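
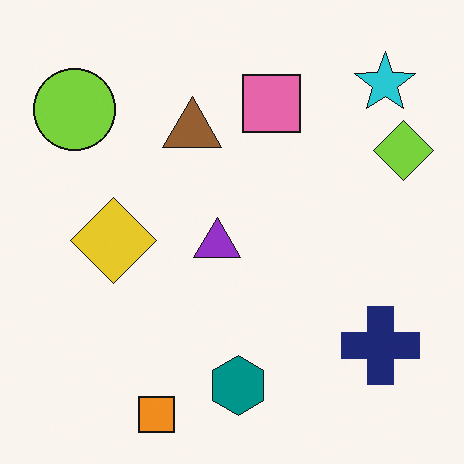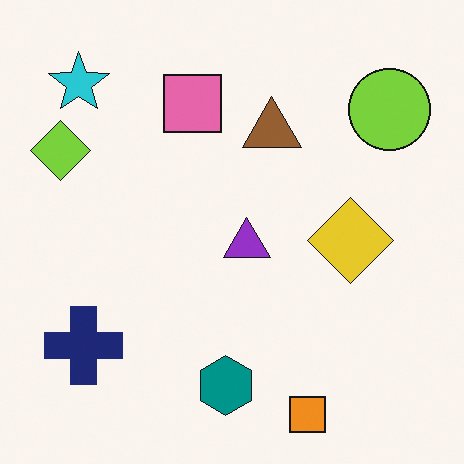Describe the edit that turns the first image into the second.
The transformation is: flipped horizontally (left ↔ right).

The lime diamond is in the top-right of the first image and the top-left of the second — shapes on opposite sides of the vertical midline have swapped in a mirror flip.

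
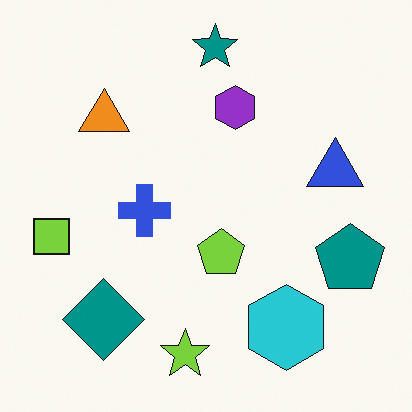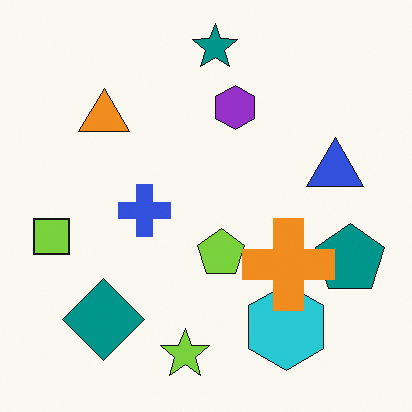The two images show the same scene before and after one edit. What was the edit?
Overlaid with an additional orange cross.

An orange cross appears in the second image that is absent from the first.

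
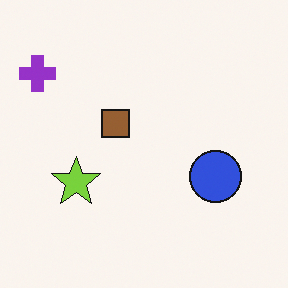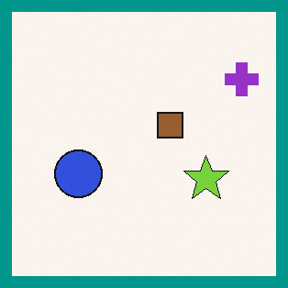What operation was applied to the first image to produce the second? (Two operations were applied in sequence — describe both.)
The transformation is: flipped horizontally (left ↔ right), then framed with a teal border.

The purple cross is in the top-left of the first image and the top-right of the second — shapes on opposite sides of the vertical midline have swapped in a mirror flip. A solid teal frame runs around the edge of the second image, with the content slightly shrunk inside it.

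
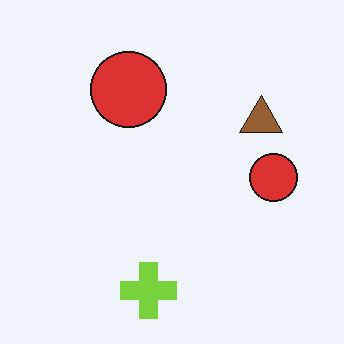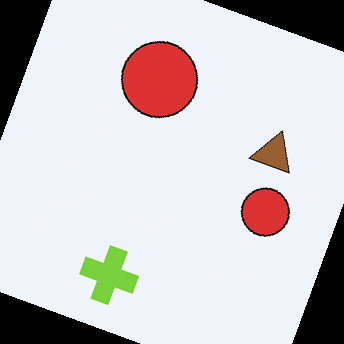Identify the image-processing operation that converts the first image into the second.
The image was rotated clockwise by a moderate amount.

Every shape is tilted by the same angle and the image corners show triangular fill wedges — a whole-image rotation by a non-right angle.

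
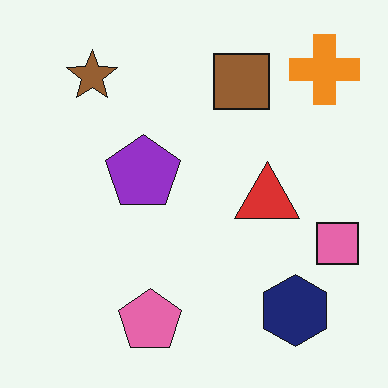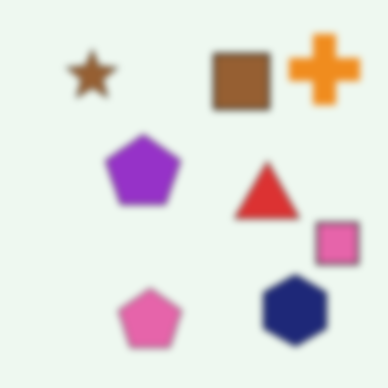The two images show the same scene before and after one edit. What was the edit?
The transformation is: moderately blurred.

Shape edges and outlines are uniformly softened across the whole image.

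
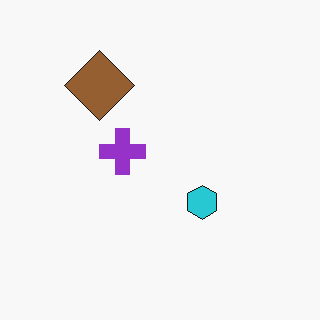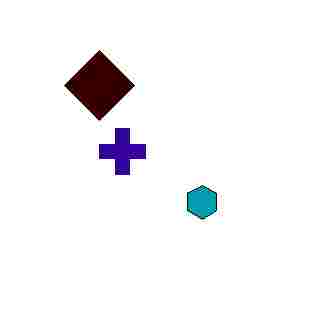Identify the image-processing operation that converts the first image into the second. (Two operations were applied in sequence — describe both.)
The transformation is: given much higher contrast, then heavily JPEG-compressed with obvious blocking artifacts.

Tones are pushed away from mid-grey across the whole image — a global contrast change. Blocky 8×8 compression artifacts appear around shape edges and the flat background shows ringing — characteristic JPEG degradation.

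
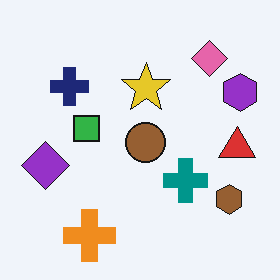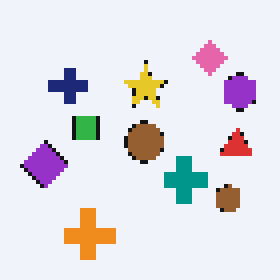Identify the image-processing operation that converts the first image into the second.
The transformation is: lightly pixelated (a mild mosaic effect).

Shapes are reduced to large square blocks; fine edges and outlines are lost — a downscale-then-upscale (mosaic) effect.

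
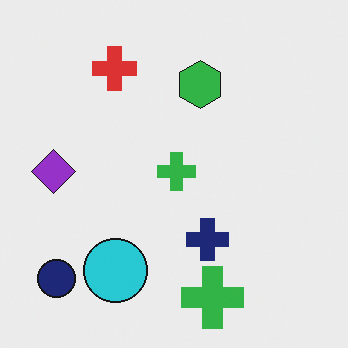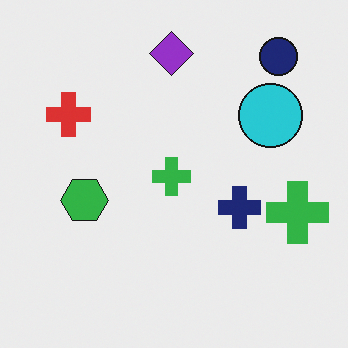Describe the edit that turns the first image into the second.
This is the original image transposed (reflected across the top-left ↔ bottom-right diagonal).

Shapes have swapped their row and column positions — what was in the top-right is now in the bottom-left — a diagonal reflection.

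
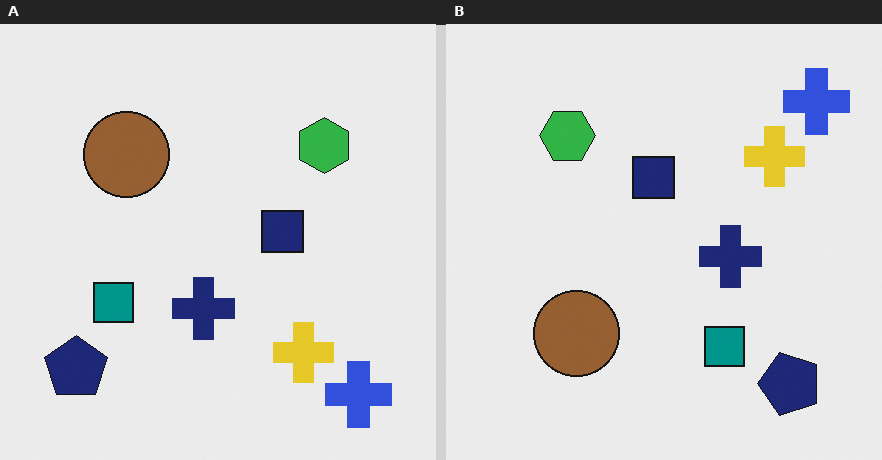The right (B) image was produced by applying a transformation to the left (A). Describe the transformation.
The right (B) image is the left (A) rotated 90° counter-clockwise.

The blue cross sits in the bottom-right of the left (A) image and the top-right of the right (B) — consistent with a whole-image 90° counter-clockwise rotation.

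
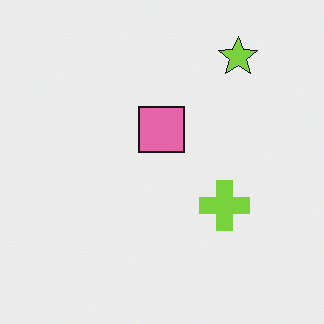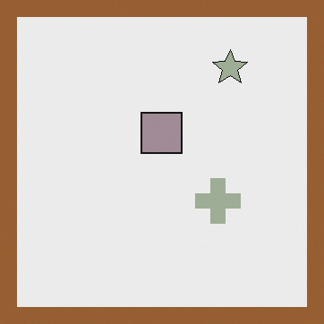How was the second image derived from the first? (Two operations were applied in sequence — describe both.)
It was made much more muted (saturation change), then framed with a brown border.

All colors are more muted and greyish — a global saturation change. A solid brown frame runs around the edge of the second image, with the content slightly shrunk inside it.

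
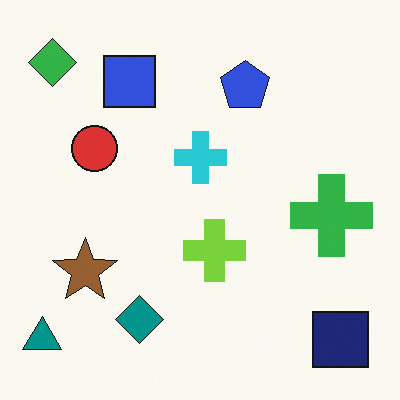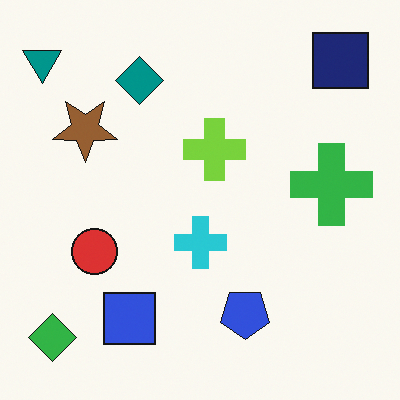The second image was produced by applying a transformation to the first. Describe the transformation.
The second image is the first flipped vertically (top ↔ bottom).

The navy square is in the bottom-right of the first image and the top-right of the second — shapes on opposite sides of the horizontal midline have swapped in a mirror flip.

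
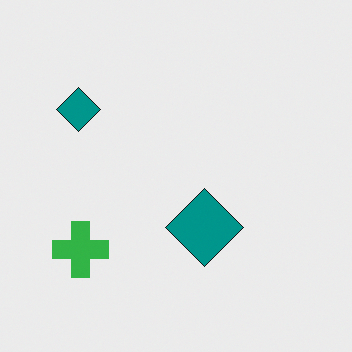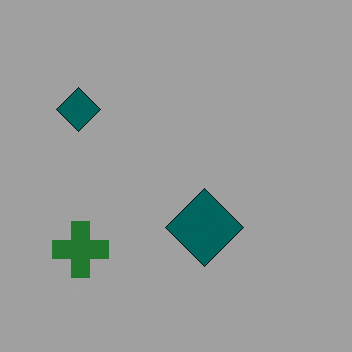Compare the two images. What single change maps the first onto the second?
The second image is the first substantially darkened.

Every pixel — background and shapes alike — is uniformly darkened.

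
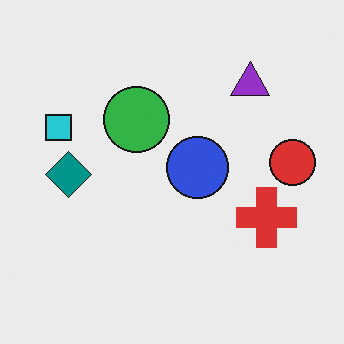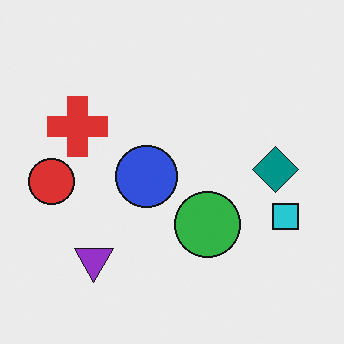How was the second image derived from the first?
The second image is the first rotated 180°.

The cyan square sits in the left of the first image and the right of the second — consistent with a whole-image 180° rotation.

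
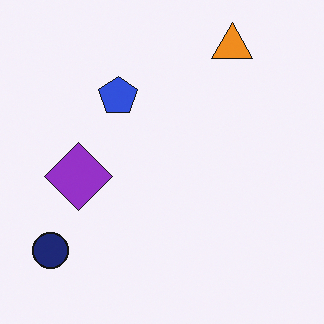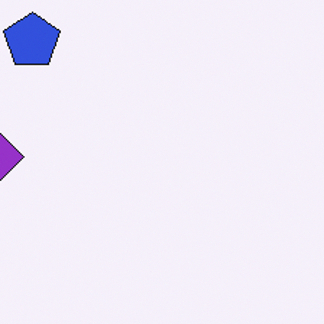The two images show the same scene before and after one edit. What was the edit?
Cropped slightly and scaled back up.

The visible shapes are larger and the field of view is narrower; shapes near the original edges may be partly or wholly outside the frame — a crop-and-rescale.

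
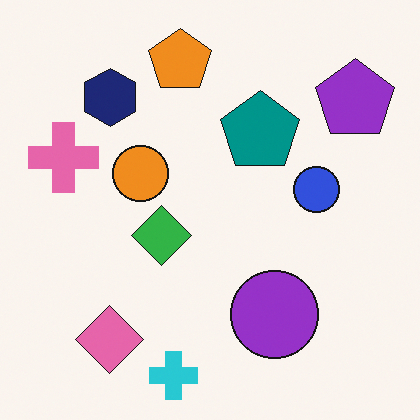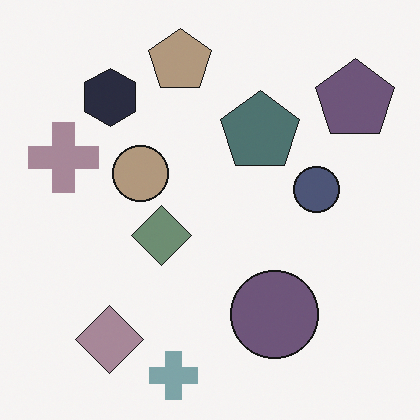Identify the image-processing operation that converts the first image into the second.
The second image is the first made much more muted (saturation change).

All colors are more muted and greyish — a global saturation change.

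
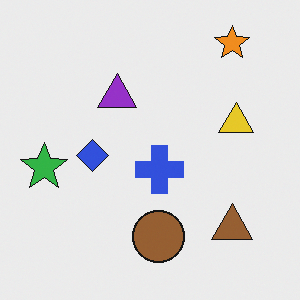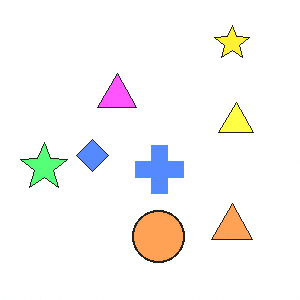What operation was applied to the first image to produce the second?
It was substantially brightened.

Every pixel — background and shapes alike — is uniformly brightened.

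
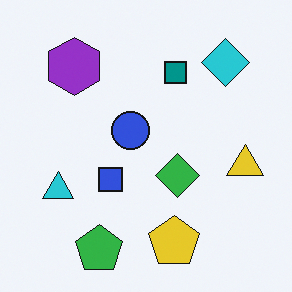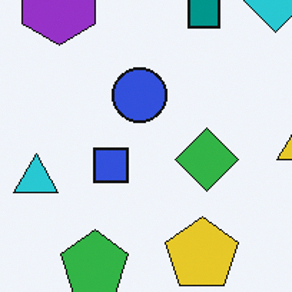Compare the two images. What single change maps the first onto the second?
The transformation is: cropped to a modestly smaller region and rescaled.

The visible shapes are larger and the field of view is narrower; shapes near the original edges may be partly or wholly outside the frame — a crop-and-rescale.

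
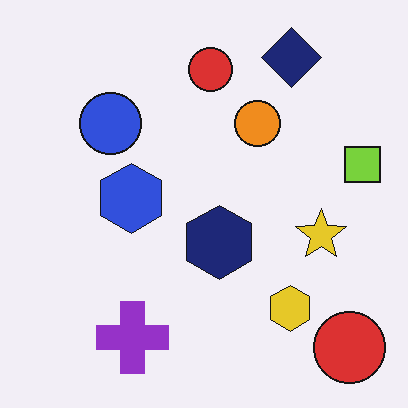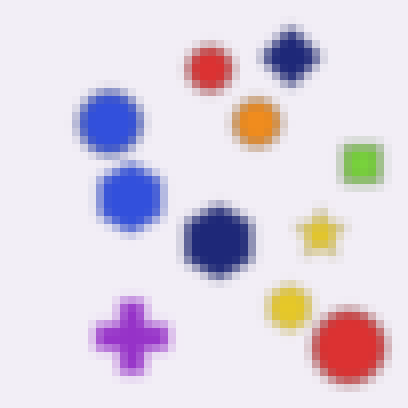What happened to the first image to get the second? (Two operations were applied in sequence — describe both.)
The image was strongly gaussian-blurred, then moderately pixelated.

Shape edges and outlines are uniformly softened across the whole image. Shapes are reduced to large square blocks; fine edges and outlines are lost — a downscale-then-upscale (mosaic) effect.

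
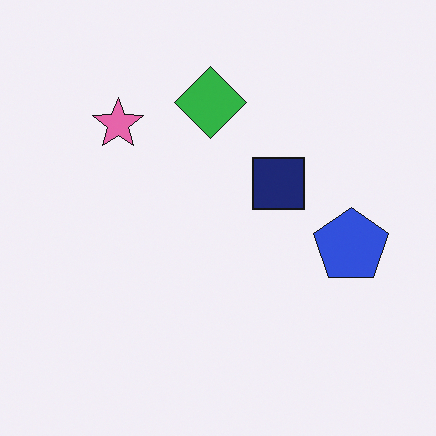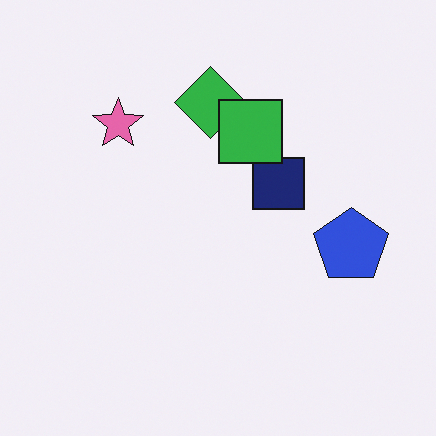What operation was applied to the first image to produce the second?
The image was overlaid with an additional green square.

A green square appears in the second image that is absent from the first.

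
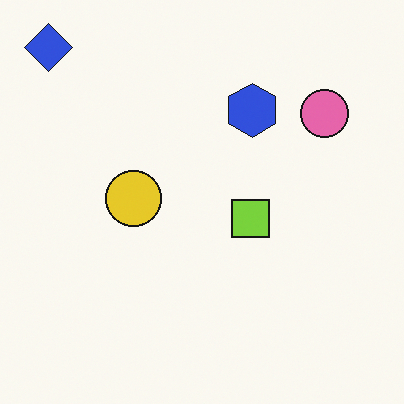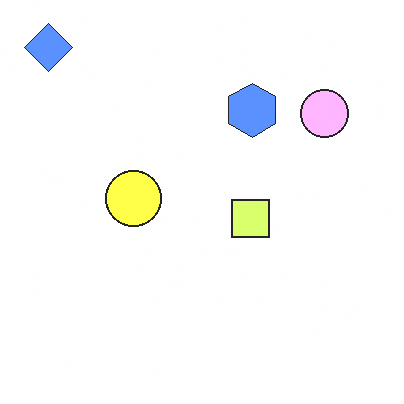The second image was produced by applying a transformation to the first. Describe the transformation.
It was substantially brightened.

Every pixel — background and shapes alike — is uniformly brightened.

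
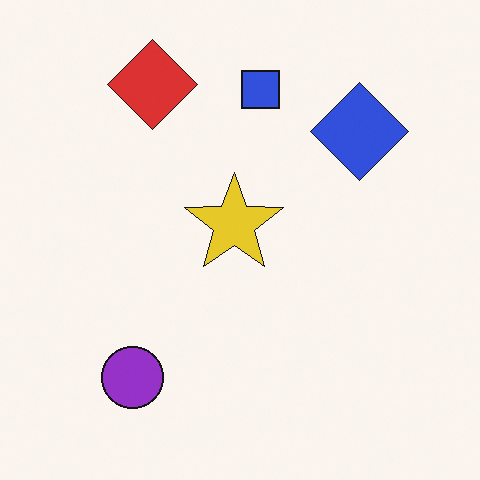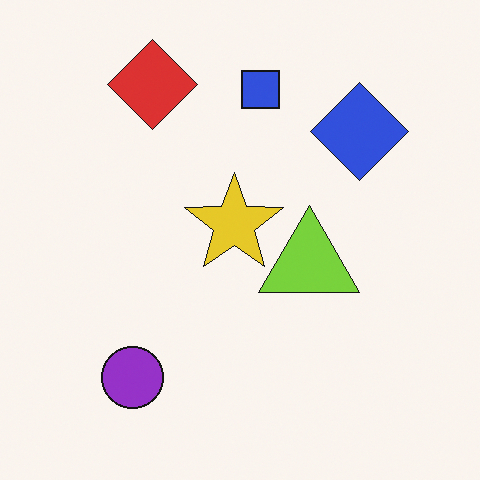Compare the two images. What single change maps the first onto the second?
Overlaid with an additional lime triangle.

A lime triangle appears in the second image that is absent from the first.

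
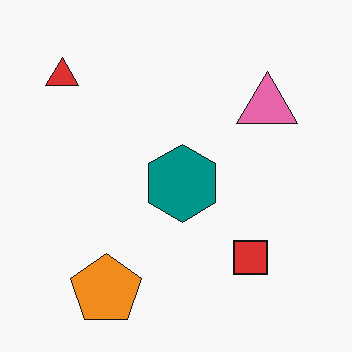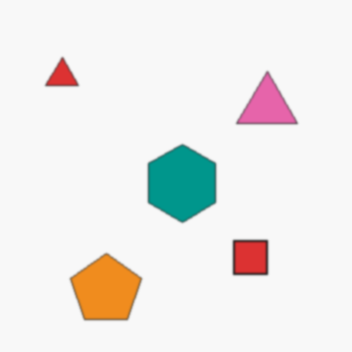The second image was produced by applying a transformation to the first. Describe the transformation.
This is the original image slightly softened.

Shape edges and outlines are uniformly softened across the whole image.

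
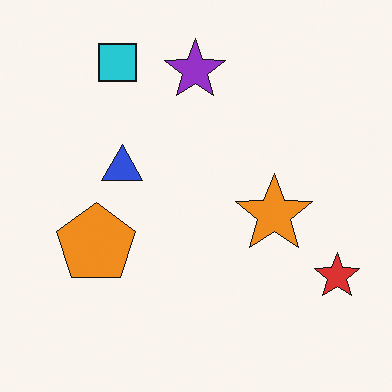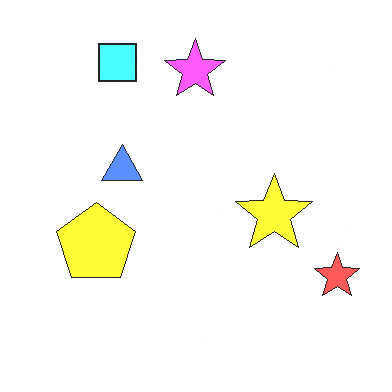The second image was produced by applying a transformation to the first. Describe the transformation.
The transformation is: substantially brightened.

Every pixel — background and shapes alike — is uniformly brightened.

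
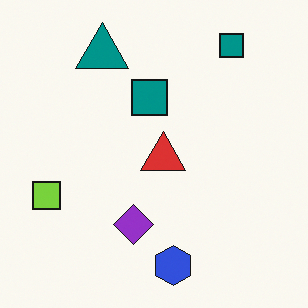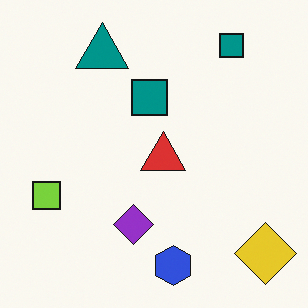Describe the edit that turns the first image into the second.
This is the original image overlaid with an additional yellow diamond.

A yellow diamond appears in the second image that is absent from the first.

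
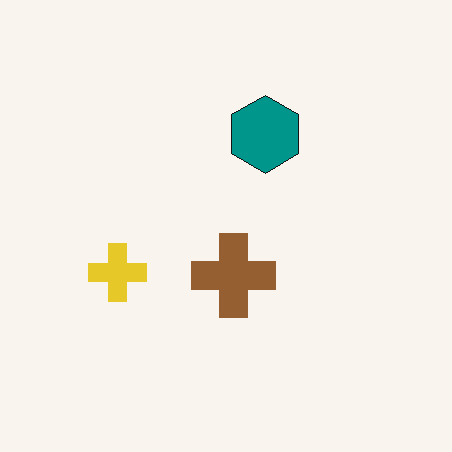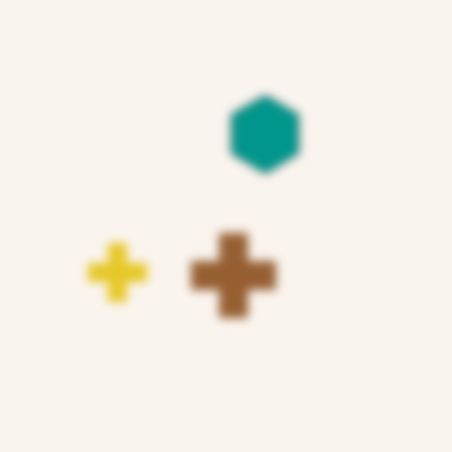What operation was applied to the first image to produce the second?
The second image is the first moderately blurred.

Shape edges and outlines are uniformly softened across the whole image.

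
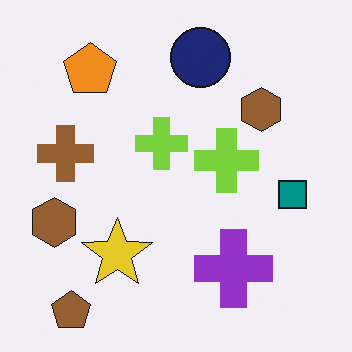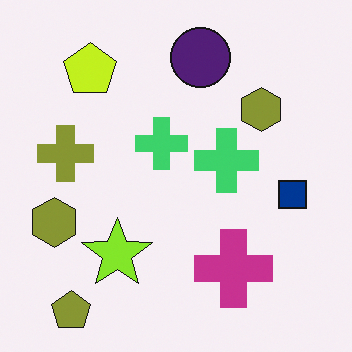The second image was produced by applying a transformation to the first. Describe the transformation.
The image was hue-shifted by a small amount.

Every shape's color has rotated by the same amount around the hue wheel — a uniform hue shift.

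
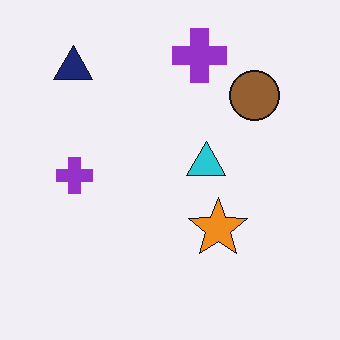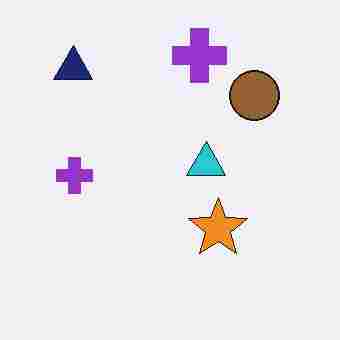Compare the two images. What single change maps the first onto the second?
It was degraded with heavy JPEG compression.

Blocky 8×8 compression artifacts appear around shape edges and the flat background shows ringing — characteristic JPEG degradation.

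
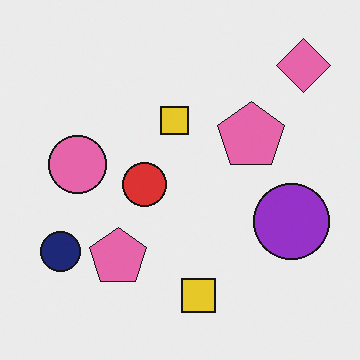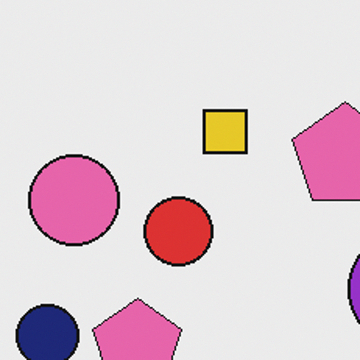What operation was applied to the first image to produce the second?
The image was cropped slightly and scaled back up.

The visible shapes are larger and the field of view is narrower; shapes near the original edges may be partly or wholly outside the frame — a crop-and-rescale.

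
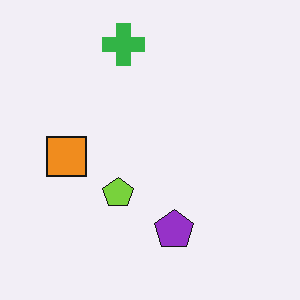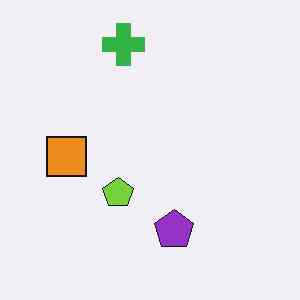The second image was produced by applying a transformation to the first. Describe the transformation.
The transformation is: given moderate JPEG compression.

Blocky 8×8 compression artifacts appear around shape edges and the flat background shows ringing — characteristic JPEG degradation.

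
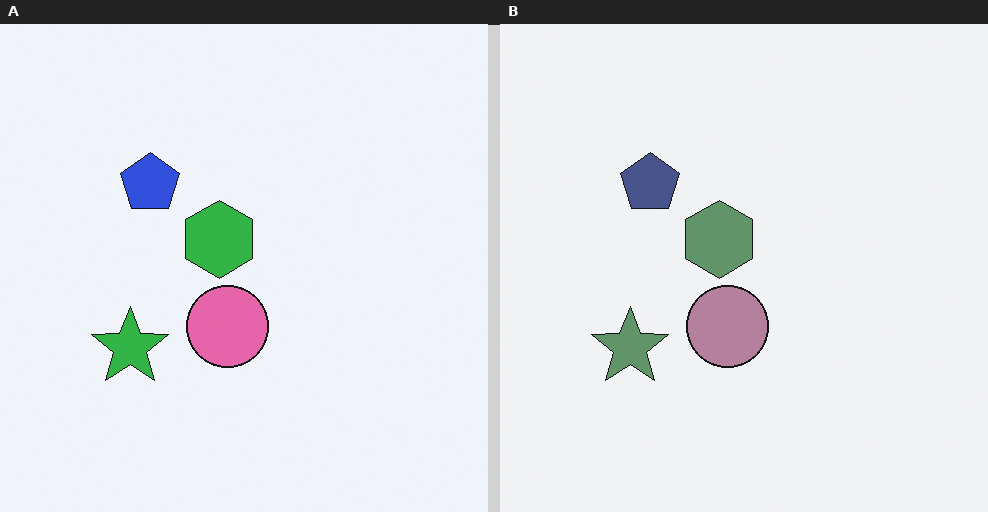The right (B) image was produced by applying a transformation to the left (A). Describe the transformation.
The image was made much more muted (saturation change).

All colors are more muted and greyish — a global saturation change.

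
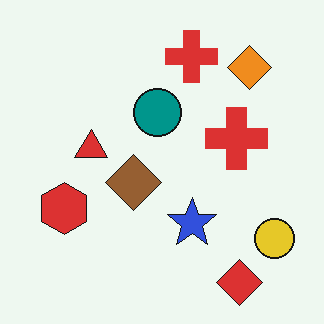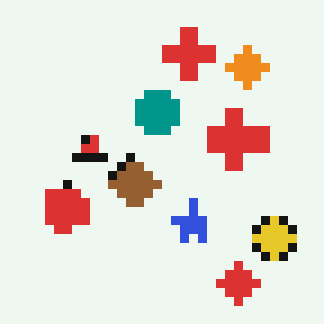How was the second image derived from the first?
The transformation is: coarsely pixelated.

Shapes are reduced to large square blocks; fine edges and outlines are lost — a downscale-then-upscale (mosaic) effect.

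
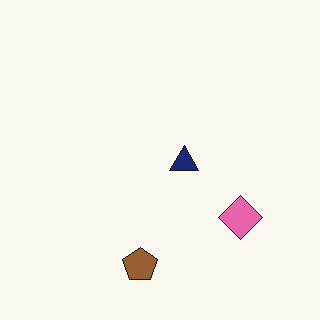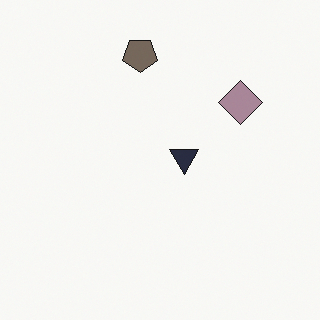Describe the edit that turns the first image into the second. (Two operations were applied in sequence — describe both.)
Heavily desaturated, then flipped vertically (top ↔ bottom).

All colors are more muted and greyish — a global saturation change. The brown pentagon is in the bottom of the first image and the top of the second — shapes on opposite sides of the horizontal midline have swapped in a mirror flip.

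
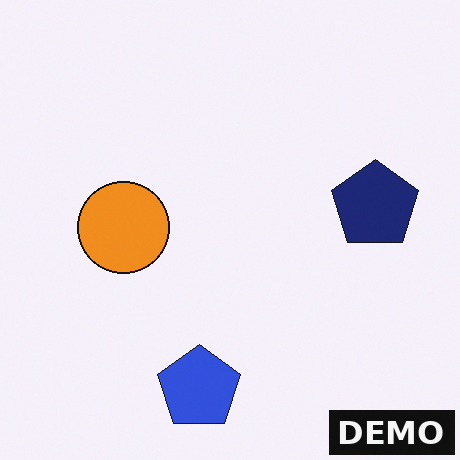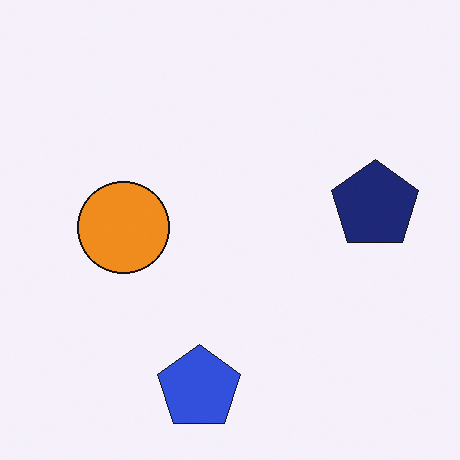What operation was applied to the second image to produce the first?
The image was watermarked with the text "DEMO" in the lower-right corner.

A dark label reading "DEMO" appears in the lower-right corner.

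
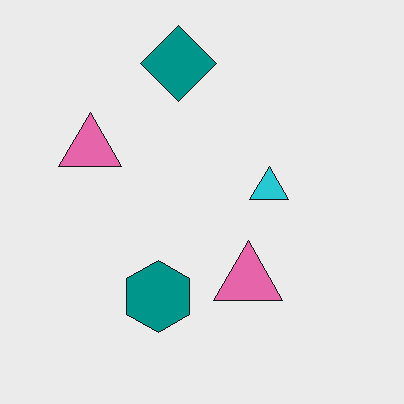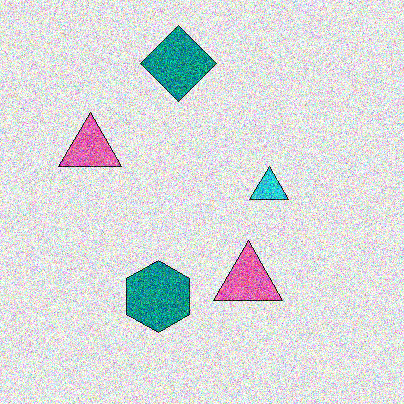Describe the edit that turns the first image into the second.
Degraded with a thick layer of grain.

Random speckle covers the whole image, including the flat background.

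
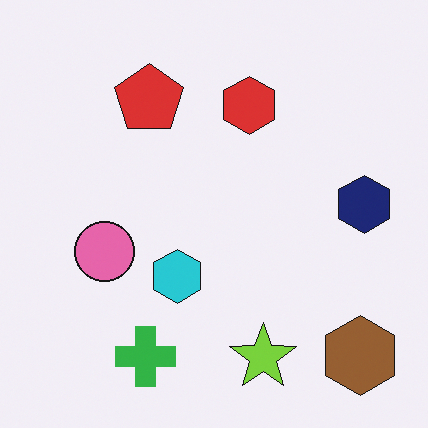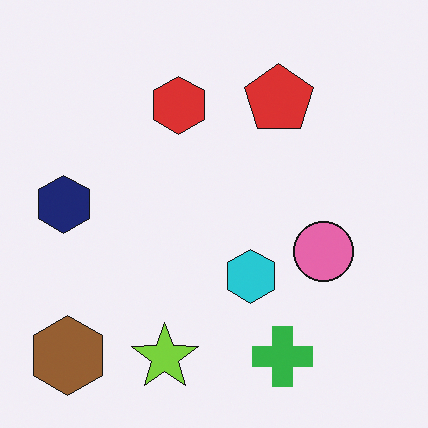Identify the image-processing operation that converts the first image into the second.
The transformation is: flipped horizontally (left ↔ right).

The navy hexagon is in the right of the first image and the left of the second — shapes on opposite sides of the vertical midline have swapped in a mirror flip.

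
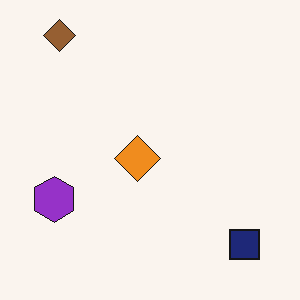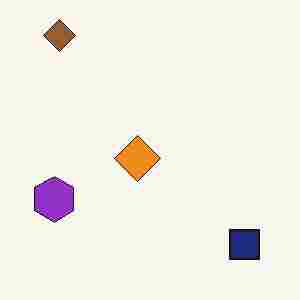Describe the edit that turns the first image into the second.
It was degraded with heavy JPEG compression.

Blocky 8×8 compression artifacts appear around shape edges and the flat background shows ringing — characteristic JPEG degradation.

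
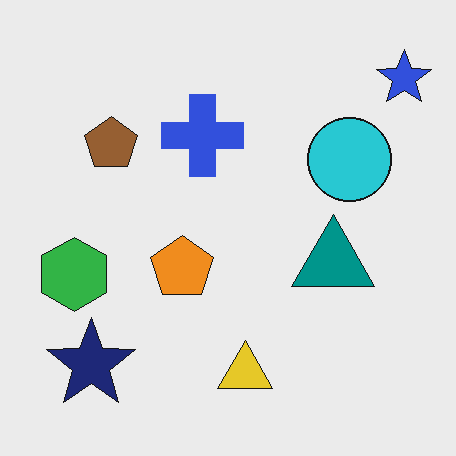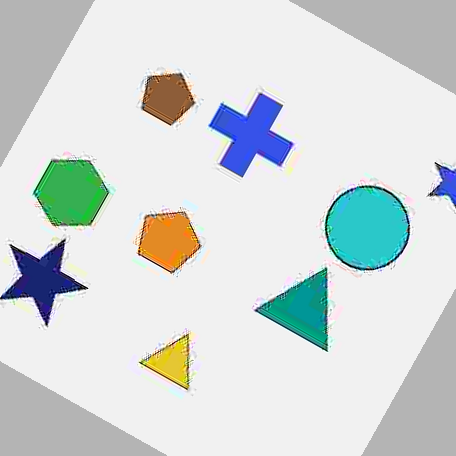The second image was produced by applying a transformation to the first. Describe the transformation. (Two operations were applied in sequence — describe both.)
The second image is the first degraded with heavy JPEG compression, then rotated clockwise by a clearly visible amount.

Blocky 8×8 compression artifacts appear around shape edges and the flat background shows ringing — characteristic JPEG degradation. Every shape is tilted by the same angle and the image corners show triangular fill wedges — a whole-image rotation by a non-right angle.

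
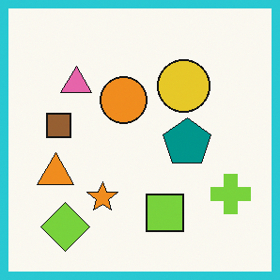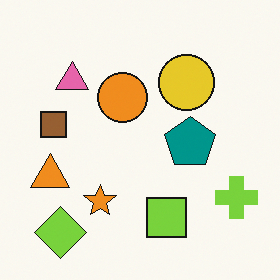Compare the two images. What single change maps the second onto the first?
Framed with a cyan border.

A solid cyan frame runs around the edge of the first image, with the content slightly shrunk inside it.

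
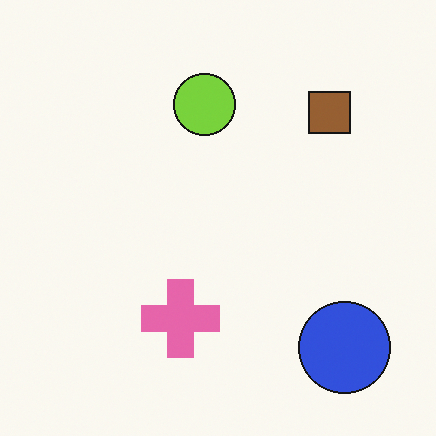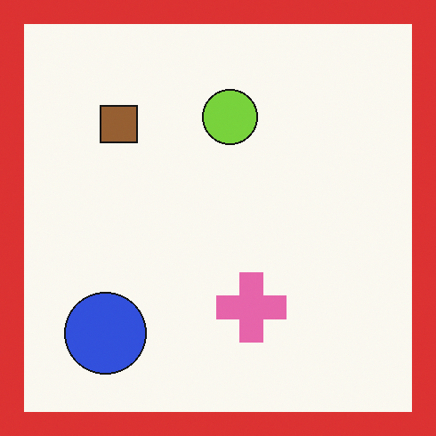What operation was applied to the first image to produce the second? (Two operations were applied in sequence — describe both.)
The image was flipped horizontally (left ↔ right), then framed with a red border.

The blue circle is in the bottom-right of the first image and the bottom-left of the second — shapes on opposite sides of the vertical midline have swapped in a mirror flip. A solid red frame runs around the edge of the second image, with the content slightly shrunk inside it.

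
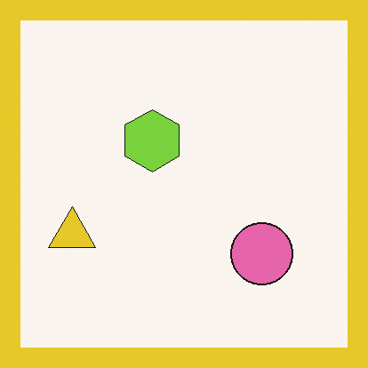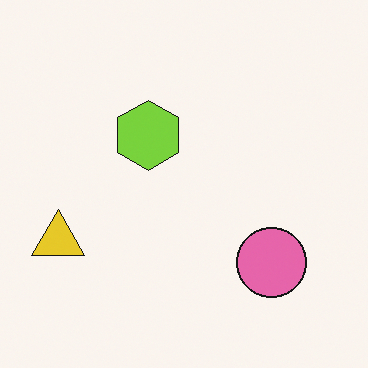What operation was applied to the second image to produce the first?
Framed with a yellow border.

A solid yellow frame runs around the edge of the first image, with the content slightly shrunk inside it.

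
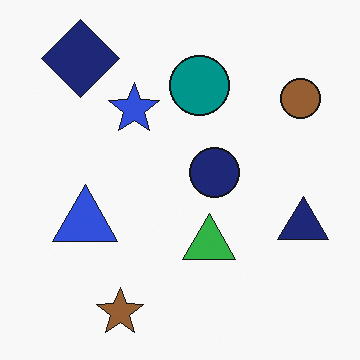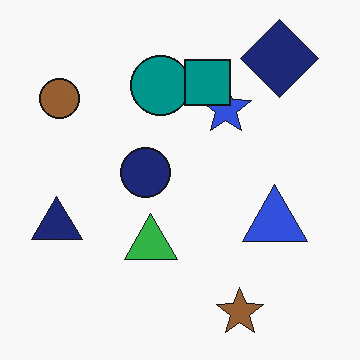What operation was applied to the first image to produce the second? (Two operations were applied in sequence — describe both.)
This is the original image flipped horizontally (left ↔ right), then overlaid with an additional teal square.

The navy triangle is in the right of the first image and the left of the second — shapes on opposite sides of the vertical midline have swapped in a mirror flip. A teal square appears in the second image that is absent from the first.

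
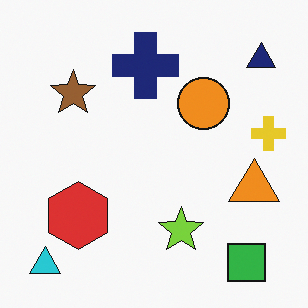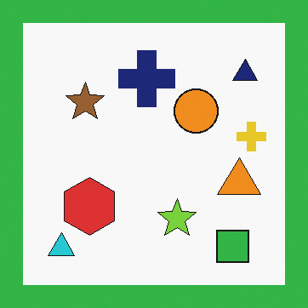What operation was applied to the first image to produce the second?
It was framed with a green border.

A solid green frame runs around the edge of the second image, with the content slightly shrunk inside it.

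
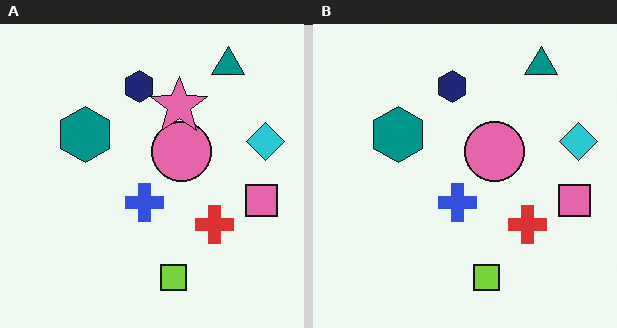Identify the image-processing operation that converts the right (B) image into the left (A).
The left (A) image is the right (B) overlaid with an additional pink star.

A pink star appears in the left (A) image that is absent from the right (B).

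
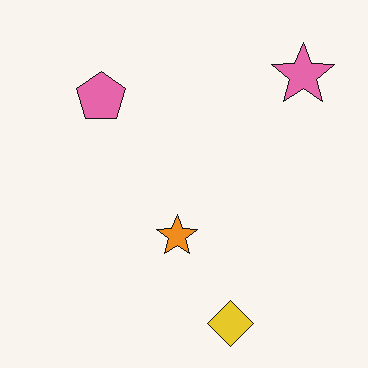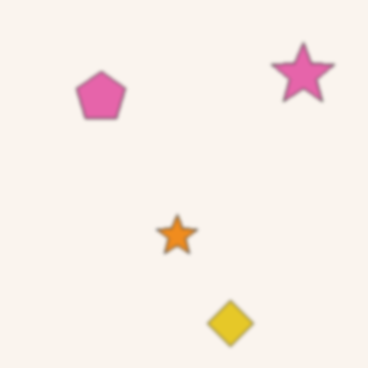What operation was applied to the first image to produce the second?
It was given a subtle gaussian blur.

Shape edges and outlines are uniformly softened across the whole image.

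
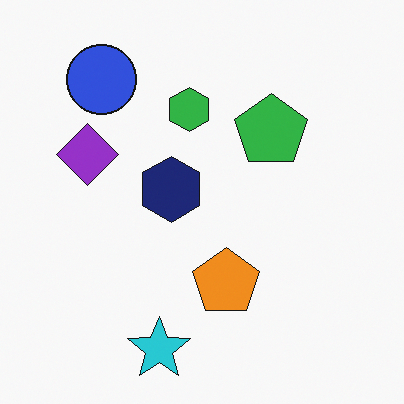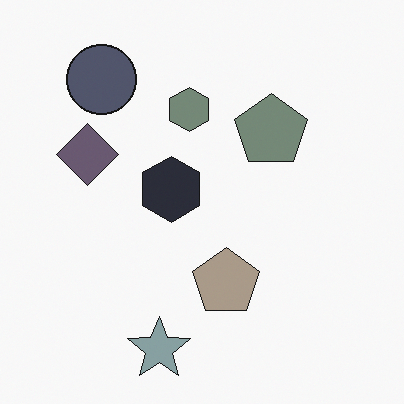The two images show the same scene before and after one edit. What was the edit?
This is the original image heavily desaturated.

All colors are more muted and greyish — a global saturation change.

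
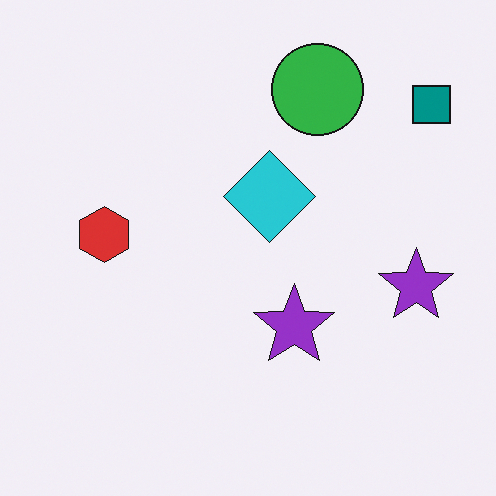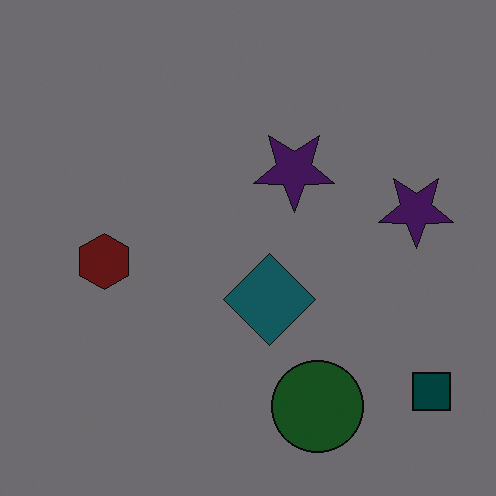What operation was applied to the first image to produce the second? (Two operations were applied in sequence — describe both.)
The transformation is: flipped vertically (top ↔ bottom), then noticeably darkened.

The green circle is in the top of the first image and the bottom of the second — shapes on opposite sides of the horizontal midline have swapped in a mirror flip. Every pixel — background and shapes alike — is uniformly darkened.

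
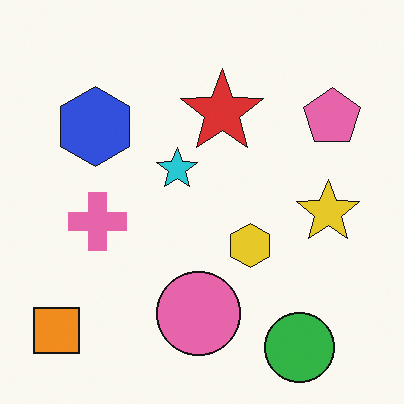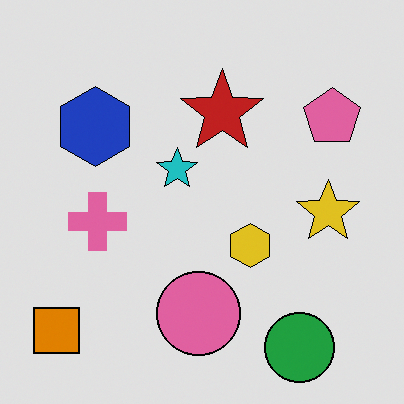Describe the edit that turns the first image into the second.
The image was posterized to a reduced palette.

Each flat color has snapped to a coarser quantized level — most visibly, the near-white background has dropped to a flat grey.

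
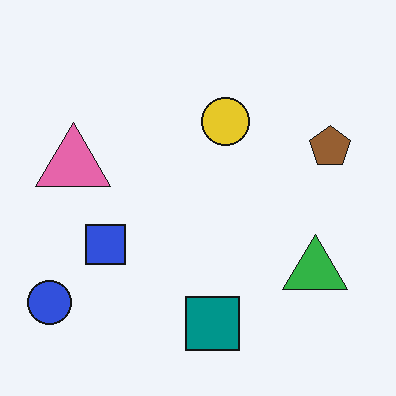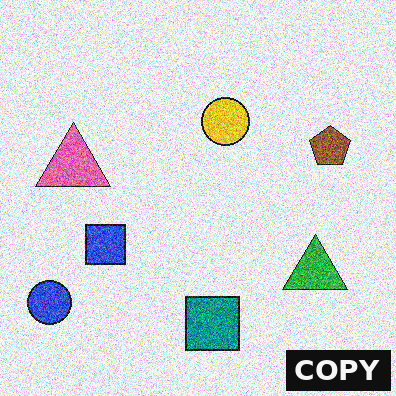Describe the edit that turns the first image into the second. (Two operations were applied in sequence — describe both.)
This is the original image degraded with a thick layer of grain, then watermarked with the text "COPY" in the lower-right corner.

Random speckle covers the whole image, including the flat background. A dark label reading "COPY" appears in the lower-right corner.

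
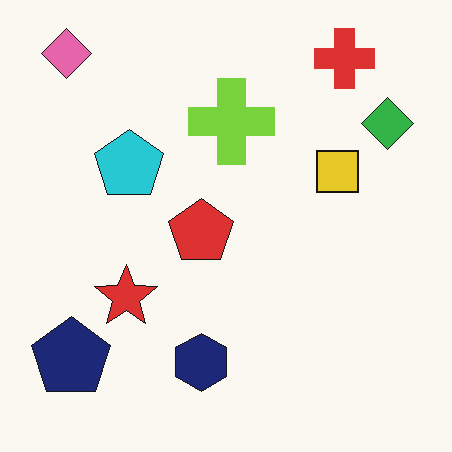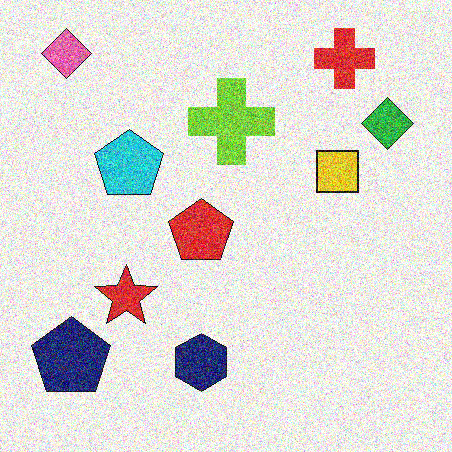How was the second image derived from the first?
The image was degraded with strong gaussian noise.

Random speckle covers the whole image, including the flat background.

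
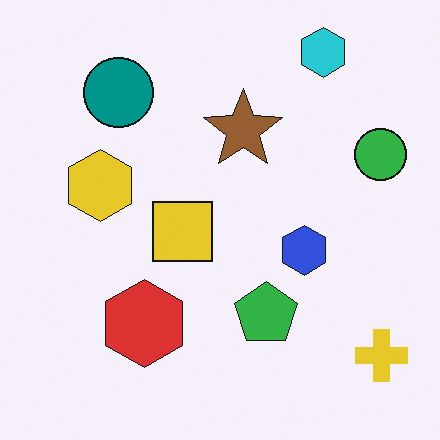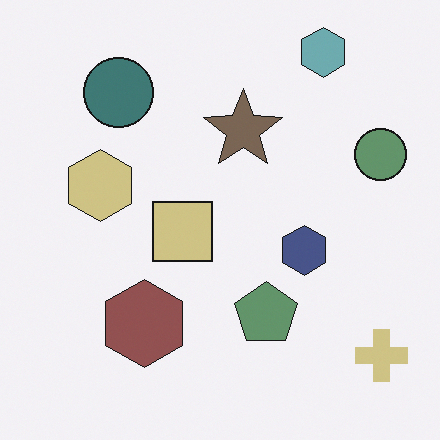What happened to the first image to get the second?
The image was heavily desaturated.

All colors are more muted and greyish — a global saturation change.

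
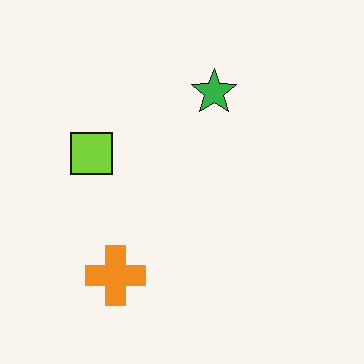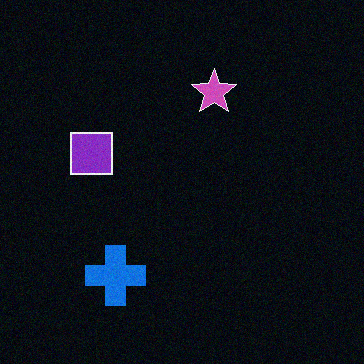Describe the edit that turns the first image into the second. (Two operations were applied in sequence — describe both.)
The image was color-inverted (negative), then degraded with a light layer of grain.

The light background has become dark and every shape's color is its complement — a photographic negative. Random speckle covers the whole image, including the flat background.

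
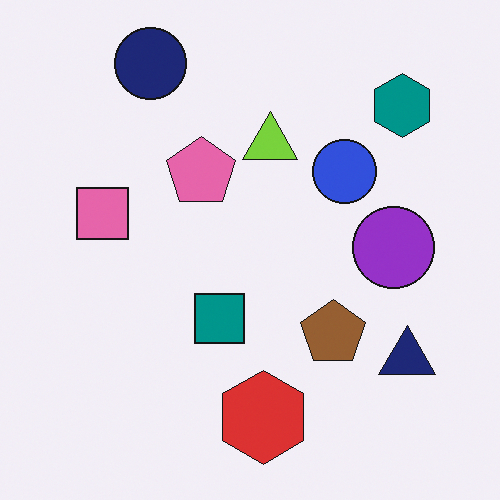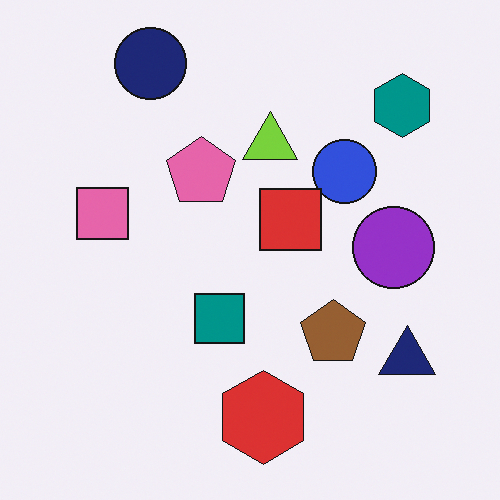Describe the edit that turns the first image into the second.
The image was overlaid with an additional red square.

A red square appears in the second image that is absent from the first.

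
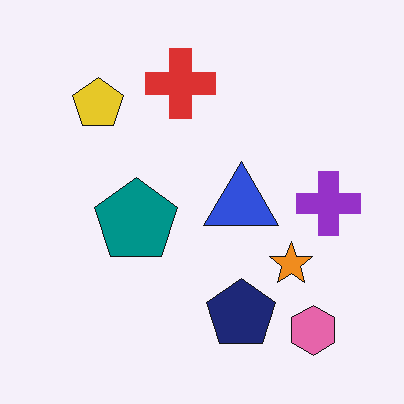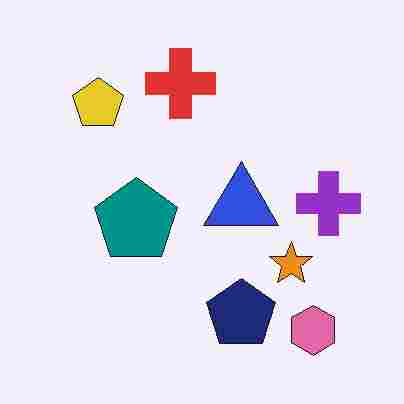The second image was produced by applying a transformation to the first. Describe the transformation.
The second image is the first degraded with heavy JPEG compression.

Blocky 8×8 compression artifacts appear around shape edges and the flat background shows ringing — characteristic JPEG degradation.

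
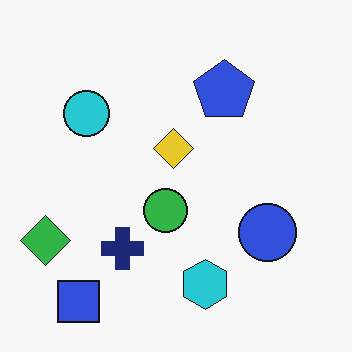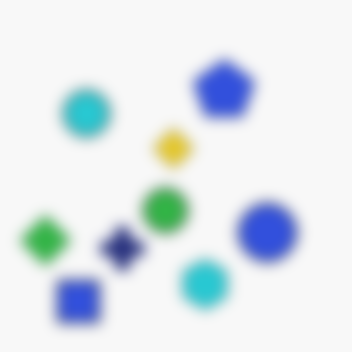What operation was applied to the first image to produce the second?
The transformation is: strongly gaussian-blurred.

Shape edges and outlines are uniformly softened across the whole image.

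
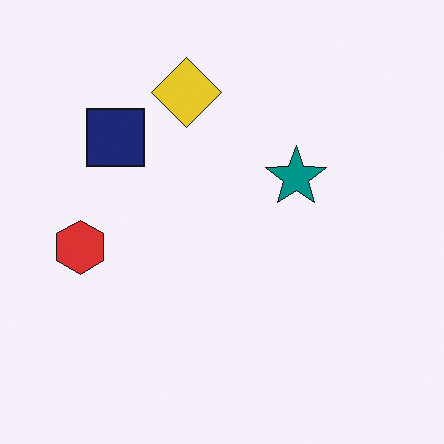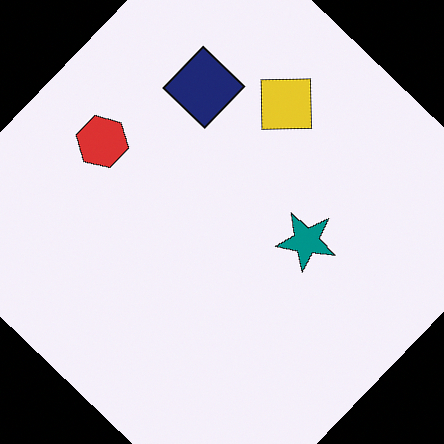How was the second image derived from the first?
This is the original image rotated clockwise by a large amount — several tens of degrees.

Every shape is tilted by the same angle and the image corners show triangular fill wedges — a whole-image rotation by a non-right angle.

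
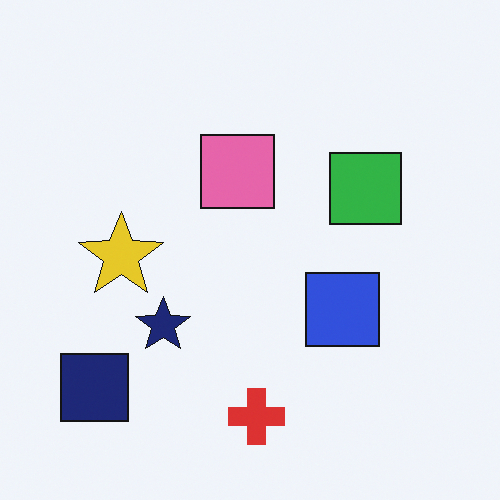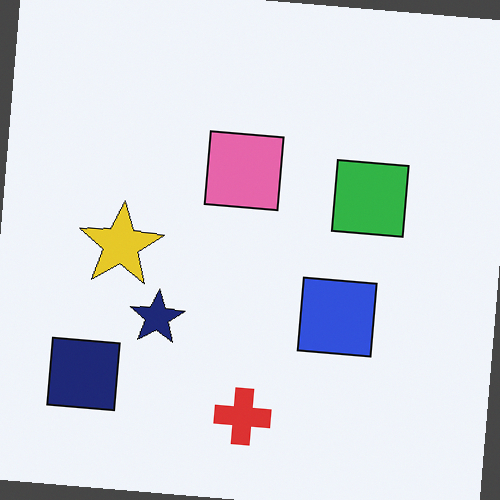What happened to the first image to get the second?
It was rotated clockwise by a few degrees.

Every shape is tilted by the same angle and the image corners show triangular fill wedges — a whole-image rotation by a non-right angle.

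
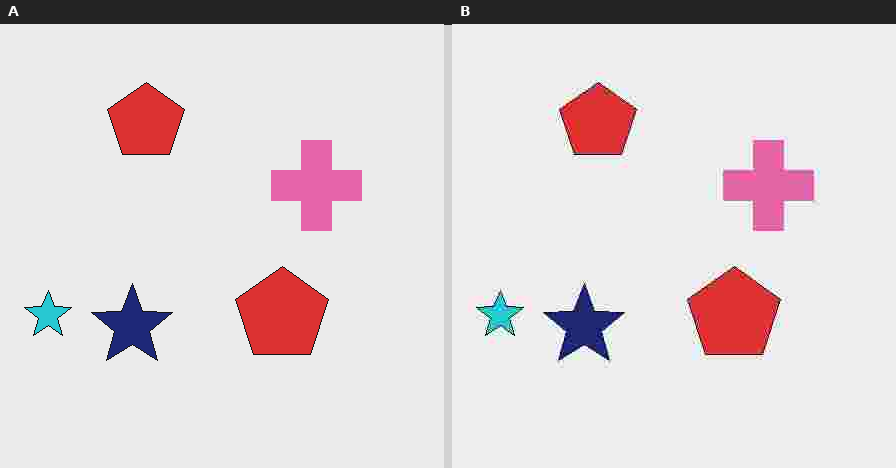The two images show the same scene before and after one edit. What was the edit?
The image was degraded with heavy JPEG compression.

Blocky 8×8 compression artifacts appear around shape edges and the flat background shows ringing — characteristic JPEG degradation.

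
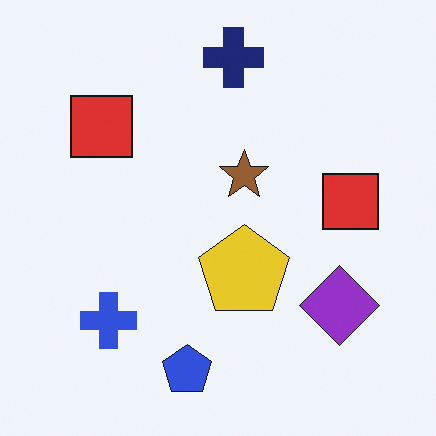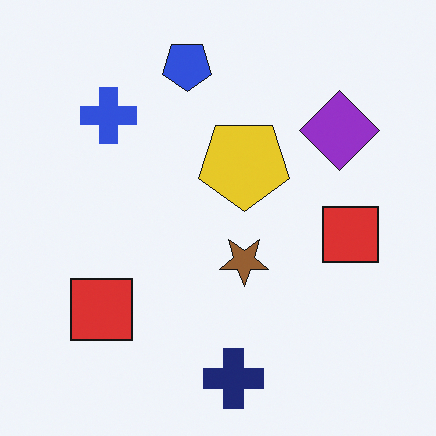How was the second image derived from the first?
Flipped vertically (top ↔ bottom).

The navy cross is in the top of the first image and the bottom of the second — shapes on opposite sides of the horizontal midline have swapped in a mirror flip.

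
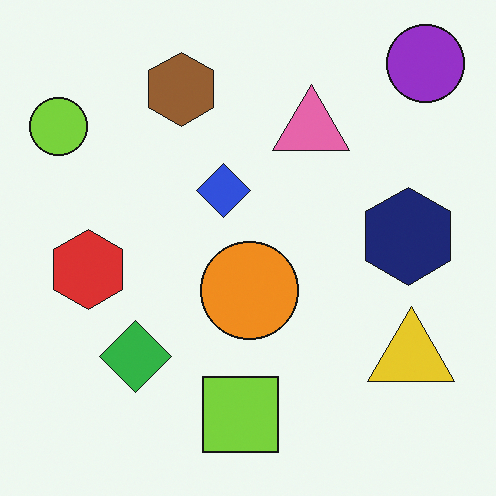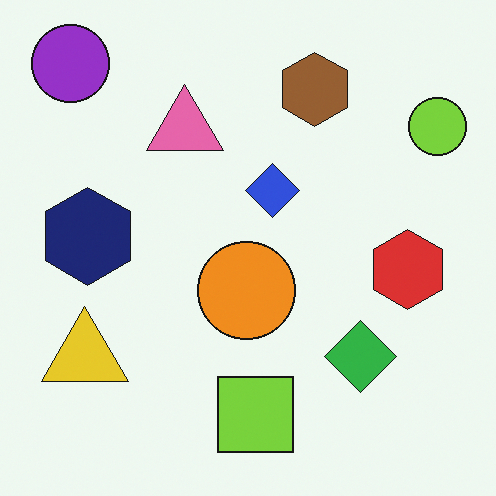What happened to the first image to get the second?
The transformation is: flipped horizontally (left ↔ right).

The lime circle is in the top-left of the first image and the top-right of the second — shapes on opposite sides of the vertical midline have swapped in a mirror flip.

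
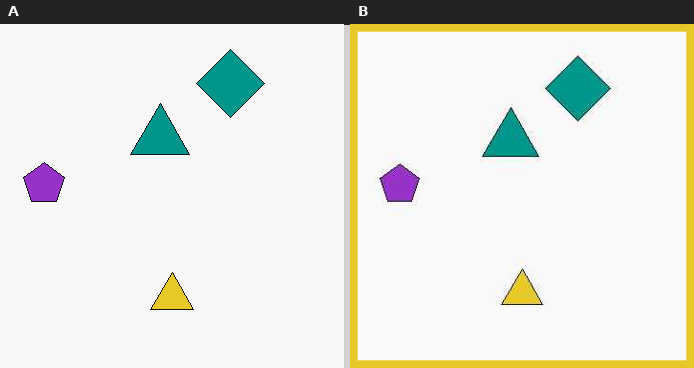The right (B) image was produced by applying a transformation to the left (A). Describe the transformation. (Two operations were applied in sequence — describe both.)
This is the original image JPEG-compressed with visible artifacts, then framed with a yellow border.

Blocky 8×8 compression artifacts appear around shape edges and the flat background shows ringing — characteristic JPEG degradation. A solid yellow frame runs around the edge of the right (B) image, with the content slightly shrunk inside it.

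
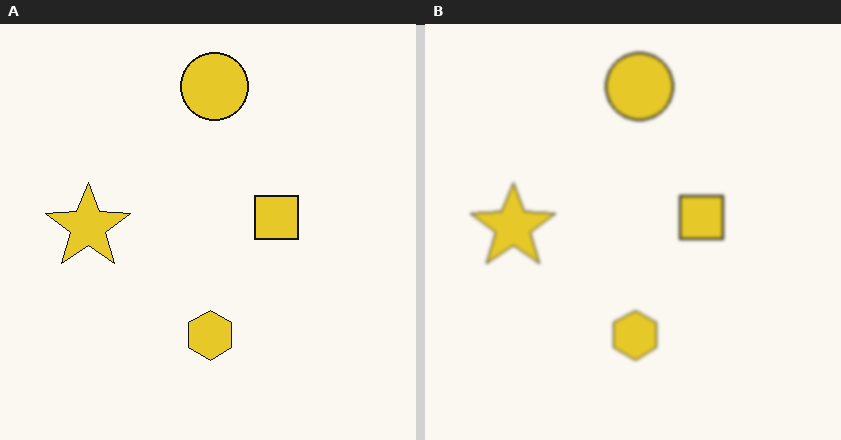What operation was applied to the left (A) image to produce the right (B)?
The transformation is: given a subtle gaussian blur.

Shape edges and outlines are uniformly softened across the whole image.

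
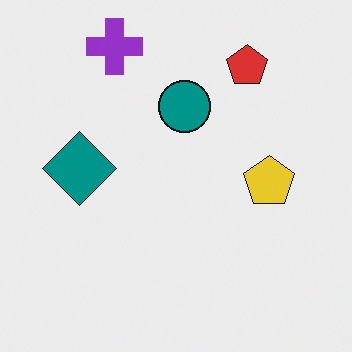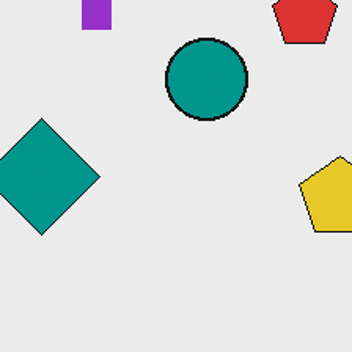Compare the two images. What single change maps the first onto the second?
The transformation is: cropped to a modestly smaller region and rescaled.

The visible shapes are larger and the field of view is narrower; shapes near the original edges may be partly or wholly outside the frame — a crop-and-rescale.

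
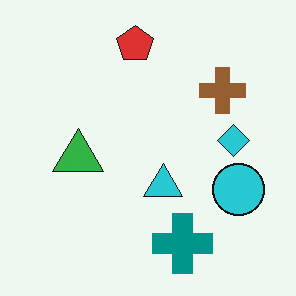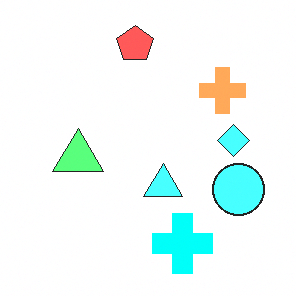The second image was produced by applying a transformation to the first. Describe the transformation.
The image was noticeably brightened.

Every pixel — background and shapes alike — is uniformly brightened.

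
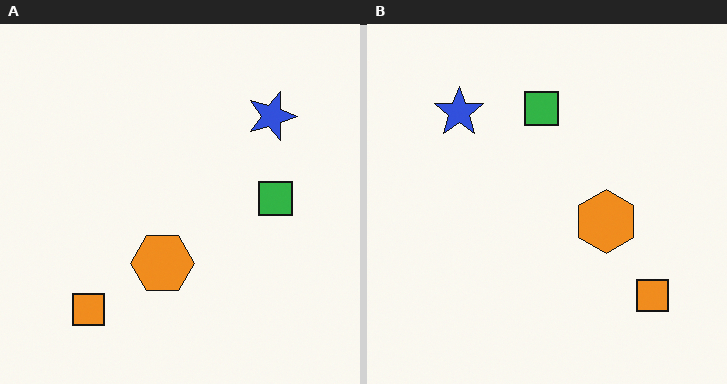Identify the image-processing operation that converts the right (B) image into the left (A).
This is the original image rotated 90° clockwise.

The orange square sits in the bottom-right of the right (B) image and the bottom-left of the left (A) — consistent with a whole-image 90° clockwise rotation.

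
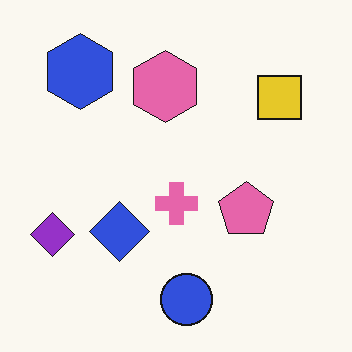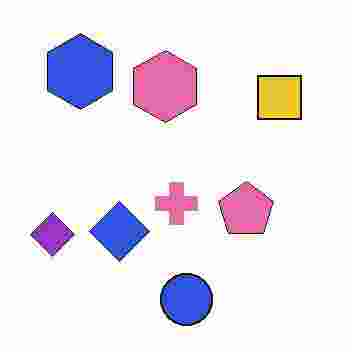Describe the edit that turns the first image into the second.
The image was heavily JPEG-compressed with obvious blocking artifacts.

Blocky 8×8 compression artifacts appear around shape edges and the flat background shows ringing — characteristic JPEG degradation.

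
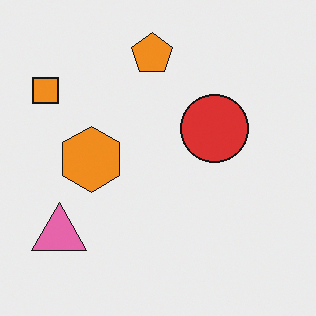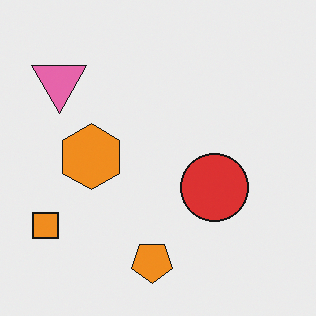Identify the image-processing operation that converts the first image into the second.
The second image is the first flipped vertically (top ↔ bottom).

The orange pentagon is in the top of the first image and the bottom of the second — shapes on opposite sides of the horizontal midline have swapped in a mirror flip.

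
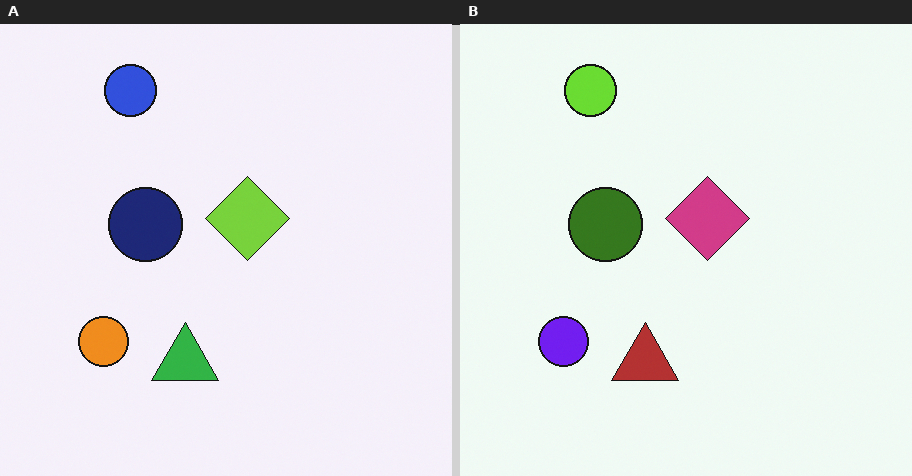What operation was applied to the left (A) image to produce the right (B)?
This is the original image hue-shifted through roughly half the color wheel.

Every shape's color has rotated by the same amount around the hue wheel — a uniform hue shift.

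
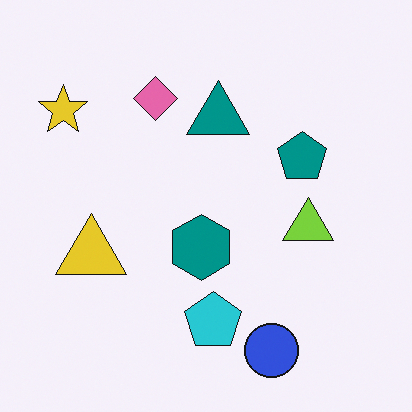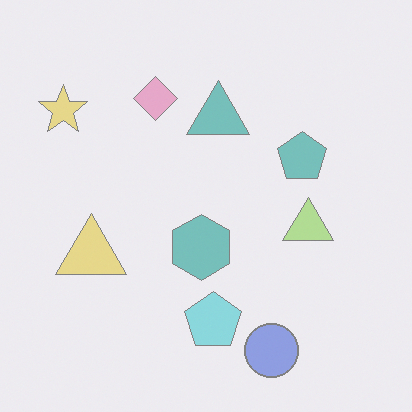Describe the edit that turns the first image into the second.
Given much lower contrast.

Tones are pushed toward mid-grey across the whole image — a global contrast change.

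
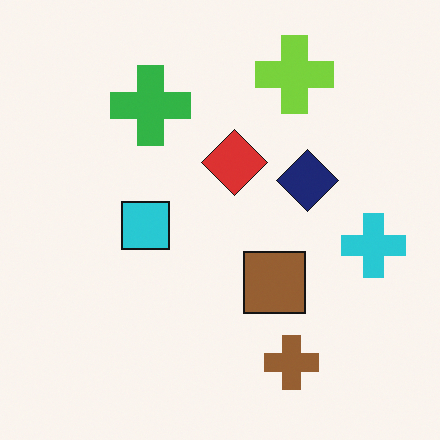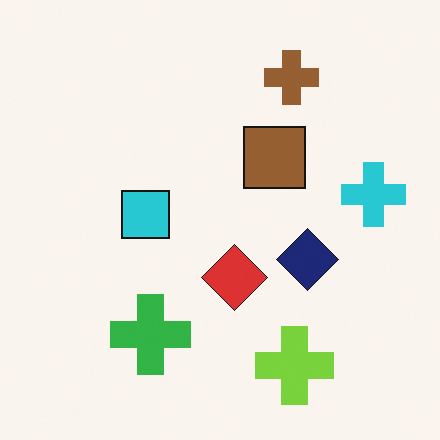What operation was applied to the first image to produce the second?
The transformation is: flipped vertically (top ↔ bottom).

The lime cross is in the top-right of the first image and the bottom-right of the second — shapes on opposite sides of the horizontal midline have swapped in a mirror flip.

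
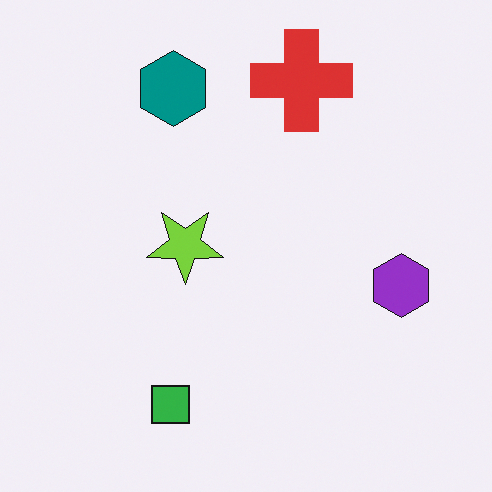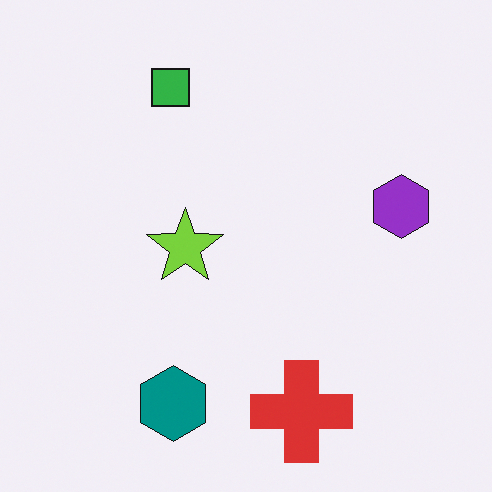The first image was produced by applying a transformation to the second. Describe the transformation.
The transformation is: flipped vertically (top ↔ bottom).

The red cross is in the bottom of the second image and the top of the first — shapes on opposite sides of the horizontal midline have swapped in a mirror flip.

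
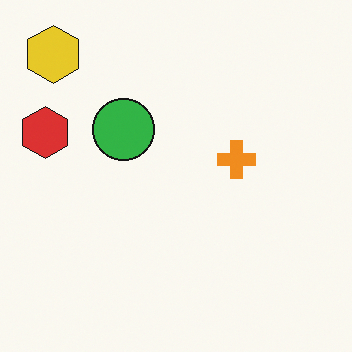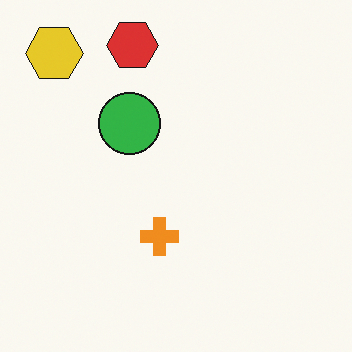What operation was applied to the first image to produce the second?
The image was transposed (reflected across the top-left ↔ bottom-right diagonal).

Shapes have swapped their row and column positions — what was in the top-right is now in the bottom-left — a diagonal reflection.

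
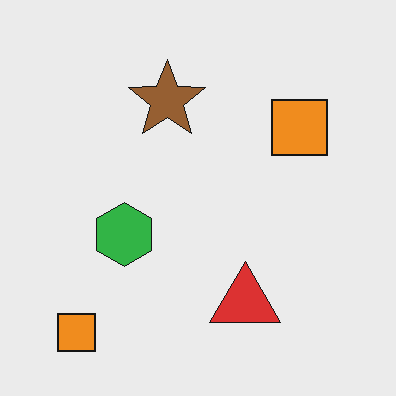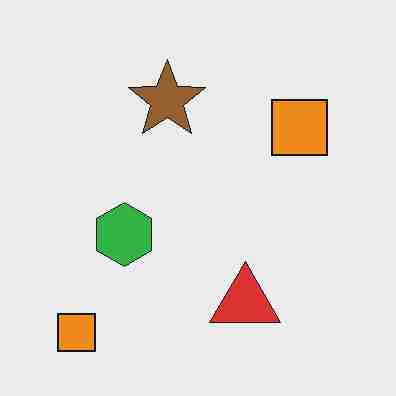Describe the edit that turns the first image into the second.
This is the original image heavily JPEG-compressed with obvious blocking artifacts.

Blocky 8×8 compression artifacts appear around shape edges and the flat background shows ringing — characteristic JPEG degradation.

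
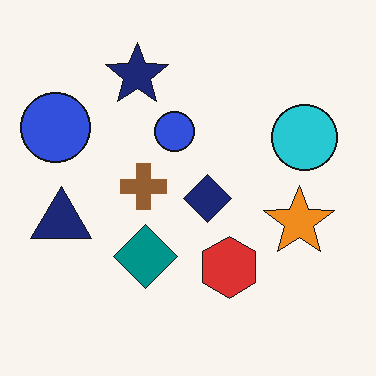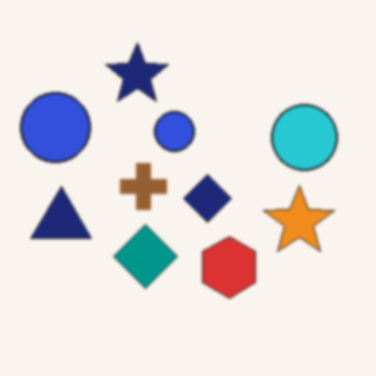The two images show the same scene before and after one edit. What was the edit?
Slightly softened.

Shape edges and outlines are uniformly softened across the whole image.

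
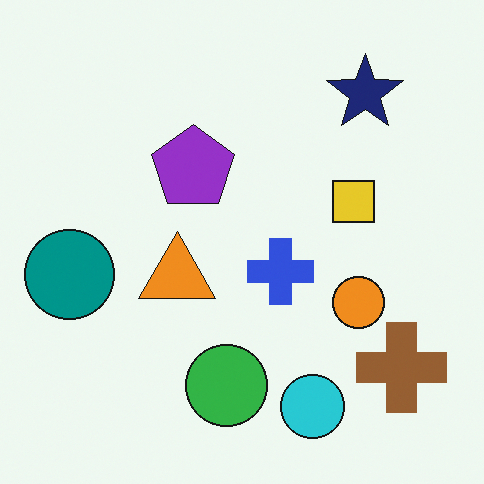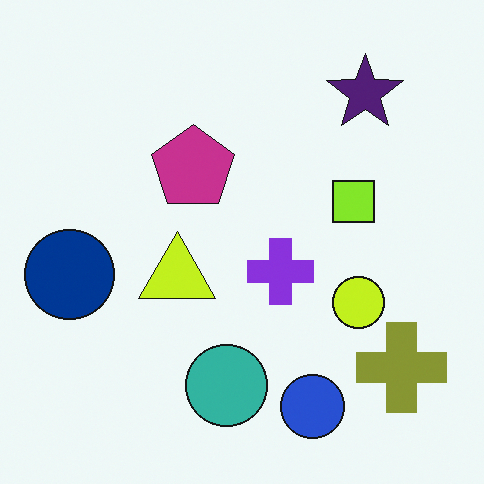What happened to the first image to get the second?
It was hue-shifted by a small amount.

Every shape's color has rotated by the same amount around the hue wheel — a uniform hue shift.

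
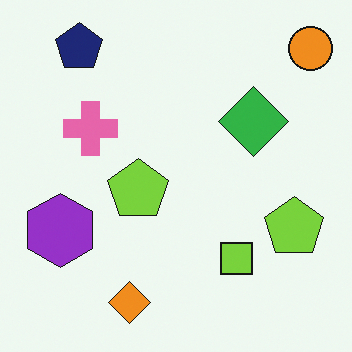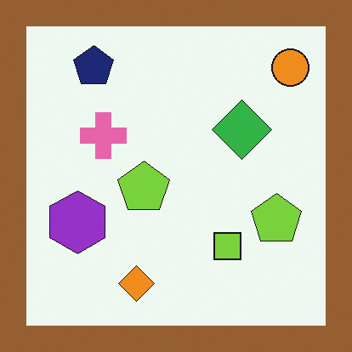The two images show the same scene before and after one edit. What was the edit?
The image was framed with a brown border.

A solid brown frame runs around the edge of the second image, with the content slightly shrunk inside it.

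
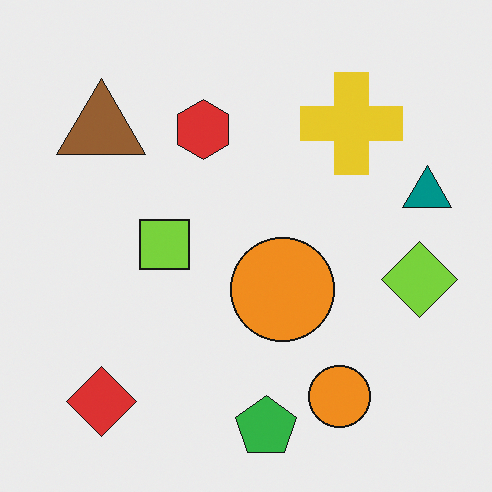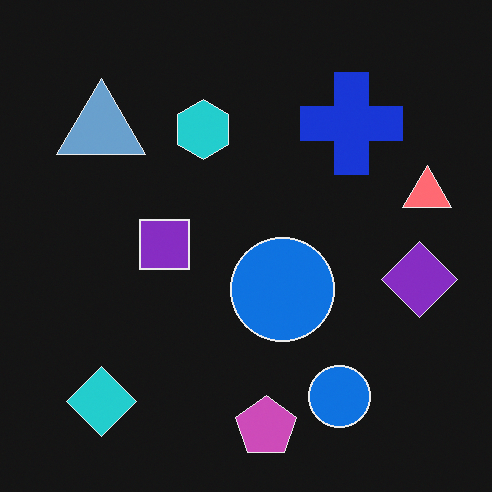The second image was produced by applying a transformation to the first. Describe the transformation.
The transformation is: color-inverted (negative).

The light background has become dark and every shape's color is its complement — a photographic negative.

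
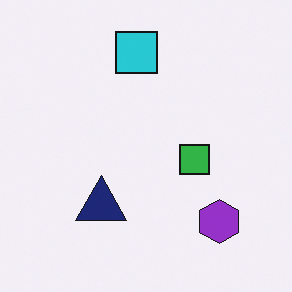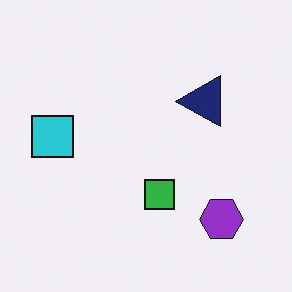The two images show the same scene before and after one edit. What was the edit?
Transposed (reflected across the top-left ↔ bottom-right diagonal).

Shapes have swapped their row and column positions — what was in the top-right is now in the bottom-left — a diagonal reflection.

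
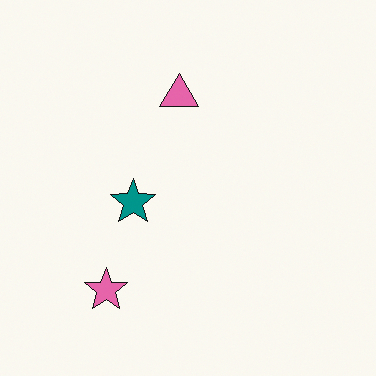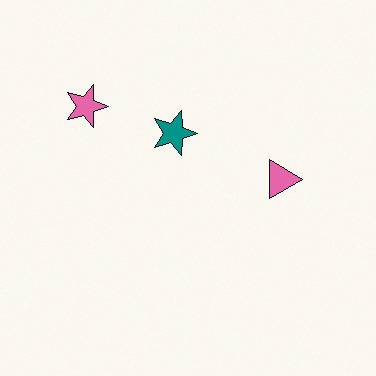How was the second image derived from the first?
The transformation is: rotated 90° clockwise.

The pink star sits in the bottom-left of the first image and the top-left of the second — consistent with a whole-image 90° clockwise rotation.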